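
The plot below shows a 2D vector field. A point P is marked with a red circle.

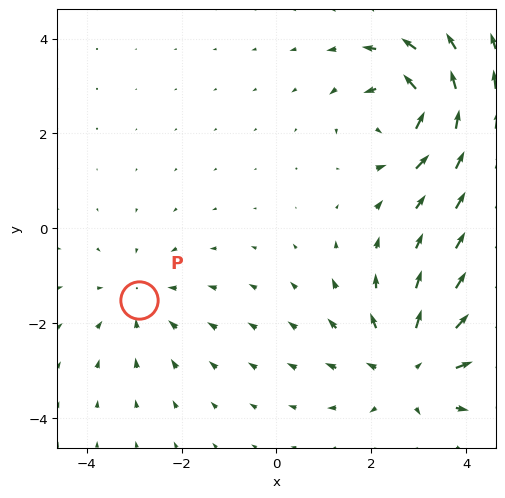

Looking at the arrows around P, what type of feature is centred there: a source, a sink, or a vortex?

At P (-2.9, -1.5) the arrows converge inward. Divergence about -2, curl ≈0 — negative divergence with near-zero curl is a sink.

sink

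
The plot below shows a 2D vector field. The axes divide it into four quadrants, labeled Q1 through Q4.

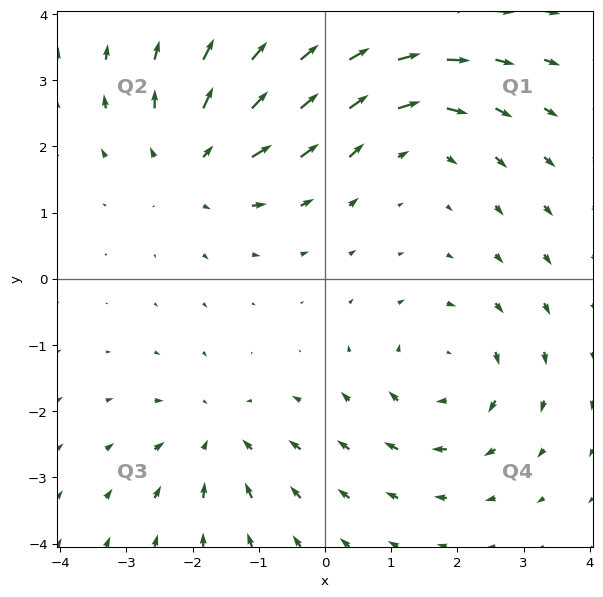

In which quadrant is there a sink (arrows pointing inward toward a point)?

Q3

The sink sits at approximately (-1.6, -2.4), which lies in quadrant Q3. The divergence there is about -4, negative as expected for a sink.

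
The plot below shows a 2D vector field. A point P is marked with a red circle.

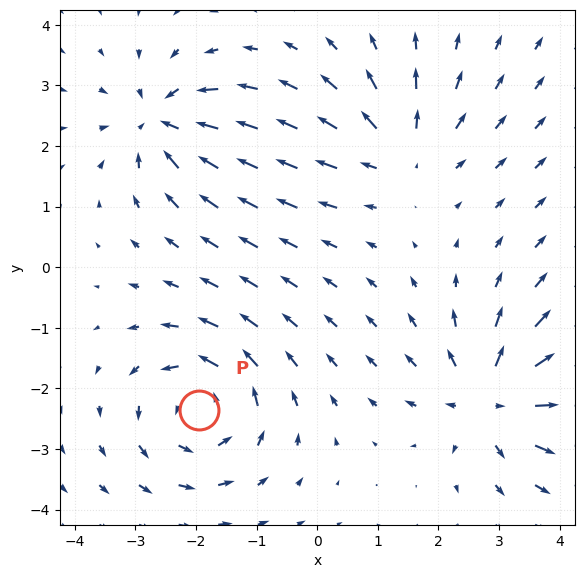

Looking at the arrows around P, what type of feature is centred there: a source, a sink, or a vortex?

At P (-1.9, -2.4) the arrows circulate counterclockwise. Divergence ≈0, curl about +5 — near-zero divergence with nonzero curl is a vortex.

vortex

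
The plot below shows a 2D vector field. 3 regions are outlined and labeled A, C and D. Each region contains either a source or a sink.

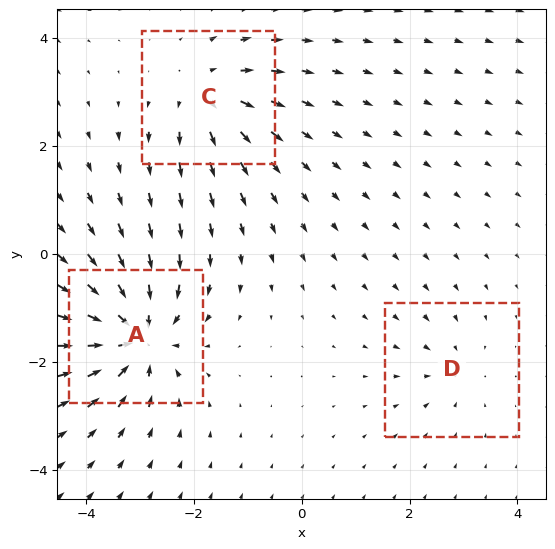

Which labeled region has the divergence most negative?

Divergence at each region's feature centre — A: about -6, C: about +4, D: about -2. Region A is most negative.

A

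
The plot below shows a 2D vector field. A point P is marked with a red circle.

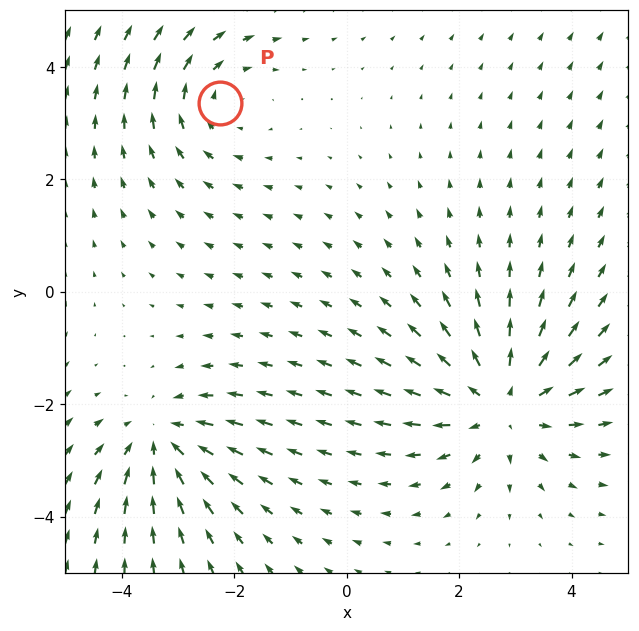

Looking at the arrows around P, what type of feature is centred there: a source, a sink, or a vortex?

At P (-2.3, 3.4) the arrows circulate clockwise. Divergence ≈0, curl about -2 — near-zero divergence with nonzero curl is a vortex.

vortex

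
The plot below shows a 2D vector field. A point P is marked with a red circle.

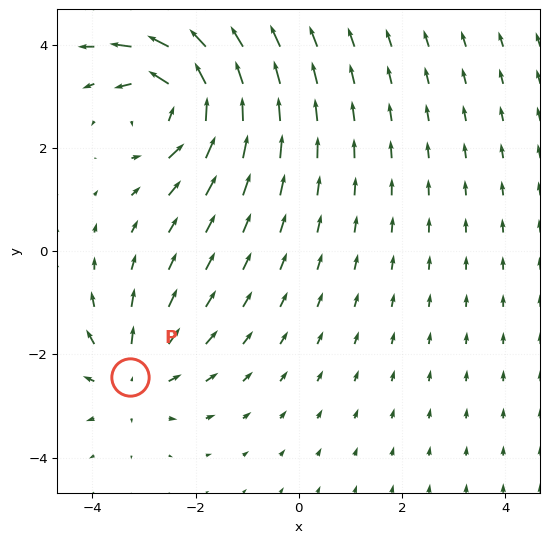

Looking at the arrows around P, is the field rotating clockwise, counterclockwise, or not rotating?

Near P at (-3.3, -2.4) the arrows show no circulation. The curl there is ≈0.

not rotating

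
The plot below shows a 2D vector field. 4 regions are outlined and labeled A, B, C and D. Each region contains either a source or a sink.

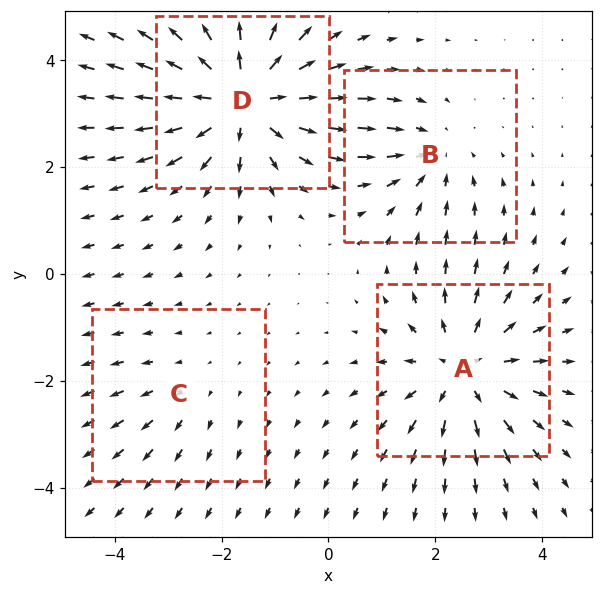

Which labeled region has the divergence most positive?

Divergence at each region's feature centre — A: about +5, B: about -3, C: about +2, D: about +6. Region D is most positive.

D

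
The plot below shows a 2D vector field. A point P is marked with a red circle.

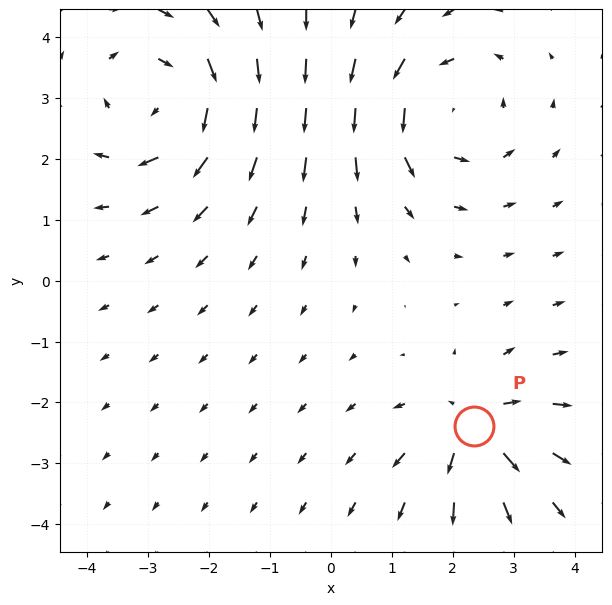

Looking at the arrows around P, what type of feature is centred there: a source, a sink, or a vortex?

source

At P (2.4, -2.4) the arrows spread outward. Divergence about +4, curl ≈0 — positive divergence with near-zero curl is a source.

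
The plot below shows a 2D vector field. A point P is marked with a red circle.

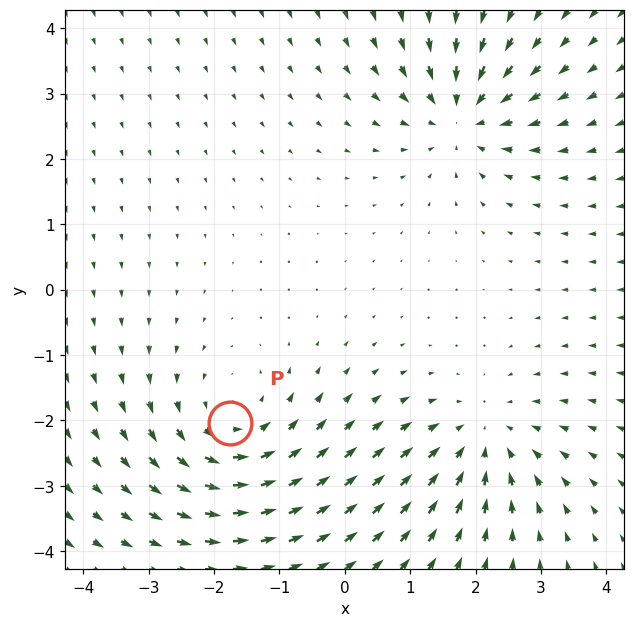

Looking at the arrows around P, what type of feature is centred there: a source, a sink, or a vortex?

At P (-1.8, -2.0) the arrows circulate counterclockwise. Divergence ≈0, curl about +3 — near-zero divergence with nonzero curl is a vortex.

vortex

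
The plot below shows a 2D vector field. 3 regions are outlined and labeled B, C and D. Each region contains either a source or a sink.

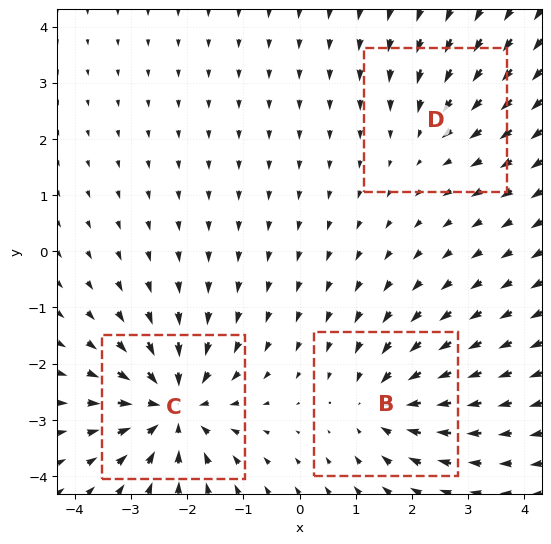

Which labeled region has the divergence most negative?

Divergence at each region's feature centre — B: about -4, C: about -5, D: about -2. Region C is most negative.

C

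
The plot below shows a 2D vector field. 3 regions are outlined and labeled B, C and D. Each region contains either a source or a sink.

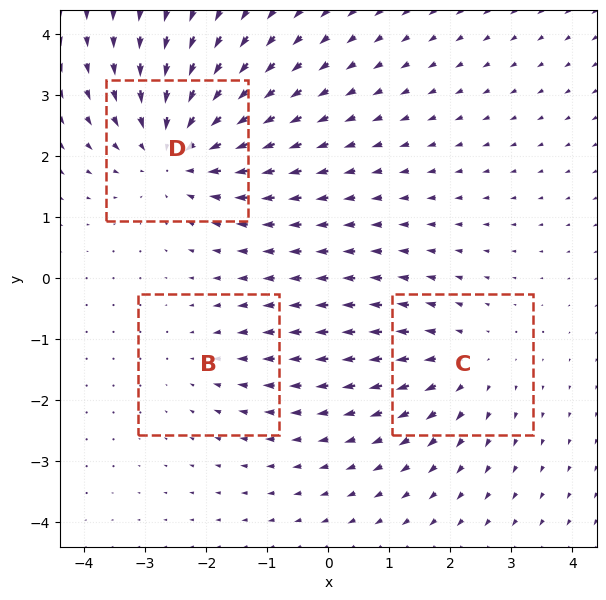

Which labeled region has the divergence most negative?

D

Divergence at each region's feature centre — B: about -2, C: about +3, D: about -4. Region D is most negative.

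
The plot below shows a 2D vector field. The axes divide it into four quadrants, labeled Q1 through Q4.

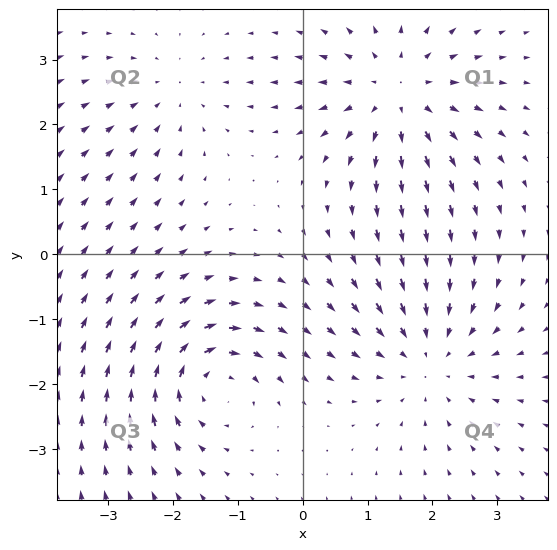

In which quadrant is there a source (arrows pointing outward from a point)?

Q1

The source sits at approximately (1.5, 2.5), which lies in quadrant Q1. The divergence there is about +4, positive as expected for a source.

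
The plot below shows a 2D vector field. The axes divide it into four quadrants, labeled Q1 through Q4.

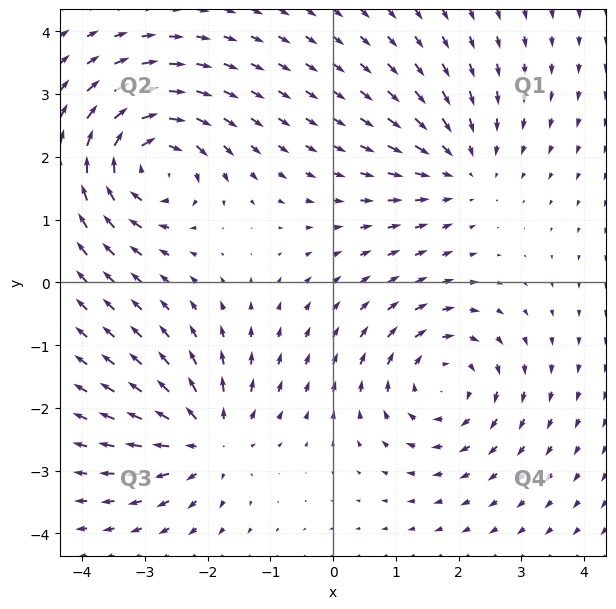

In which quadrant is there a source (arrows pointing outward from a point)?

Q3

The source sits at approximately (-2.0, -2.5), which lies in quadrant Q3. The divergence there is about +5, positive as expected for a source.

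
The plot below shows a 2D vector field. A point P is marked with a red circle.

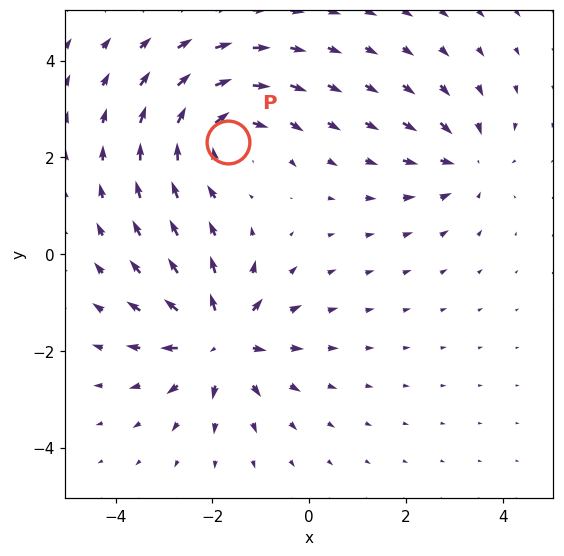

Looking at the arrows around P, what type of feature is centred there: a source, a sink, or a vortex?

vortex

At P (-1.7, 2.3) the arrows circulate clockwise. Divergence ≈0, curl about -4 — near-zero divergence with nonzero curl is a vortex.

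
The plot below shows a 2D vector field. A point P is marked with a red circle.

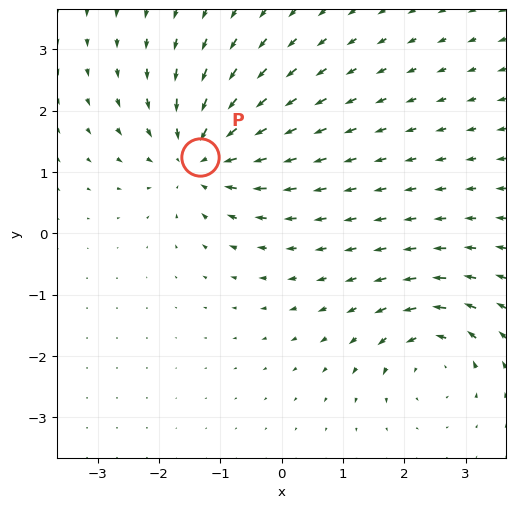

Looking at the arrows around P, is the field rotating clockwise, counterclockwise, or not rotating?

Near P at (-1.3, 1.3) the arrows show no circulation. The curl there is ≈0.

not rotating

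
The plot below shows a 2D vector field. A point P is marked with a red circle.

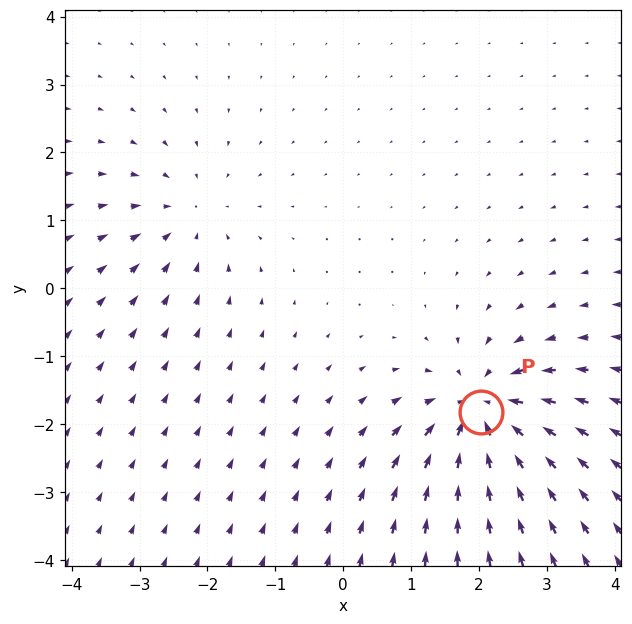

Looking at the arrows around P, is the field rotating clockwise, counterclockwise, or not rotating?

Near P at (2.0, -1.8) the arrows show no circulation. The curl there is ≈0.

not rotating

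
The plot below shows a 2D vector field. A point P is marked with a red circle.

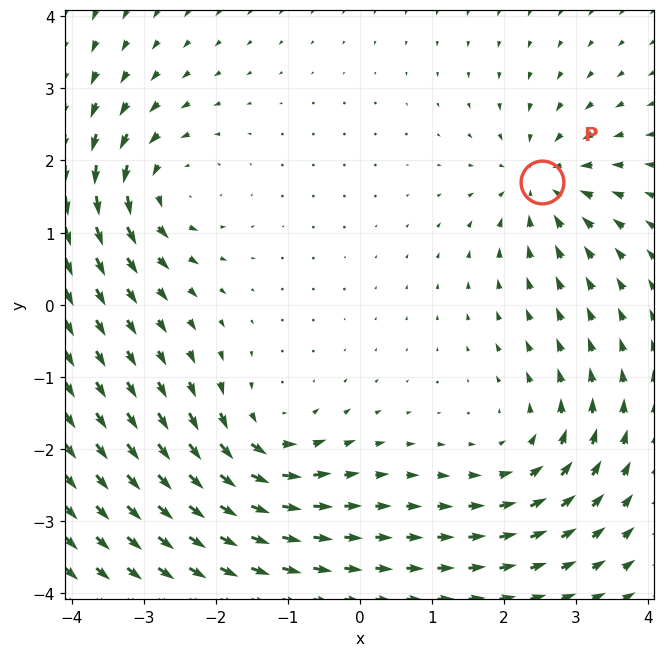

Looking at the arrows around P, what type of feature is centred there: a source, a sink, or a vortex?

At P (2.5, 1.7) the arrows converge inward. Divergence about -4, curl ≈0 — negative divergence with near-zero curl is a sink.

sink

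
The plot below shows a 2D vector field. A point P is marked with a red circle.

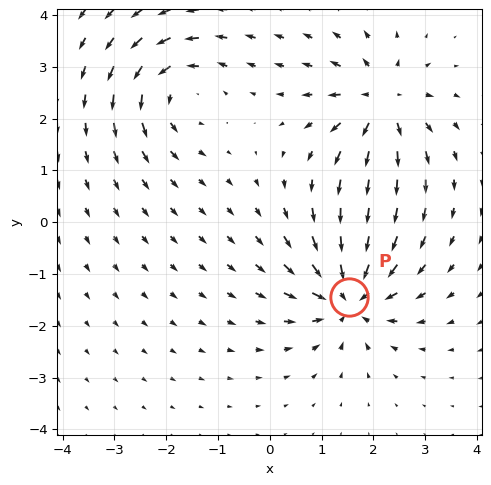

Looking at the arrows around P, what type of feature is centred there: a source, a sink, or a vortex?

At P (1.5, -1.4) the arrows converge inward. Divergence about -7, curl ≈0 — negative divergence with near-zero curl is a sink.

sink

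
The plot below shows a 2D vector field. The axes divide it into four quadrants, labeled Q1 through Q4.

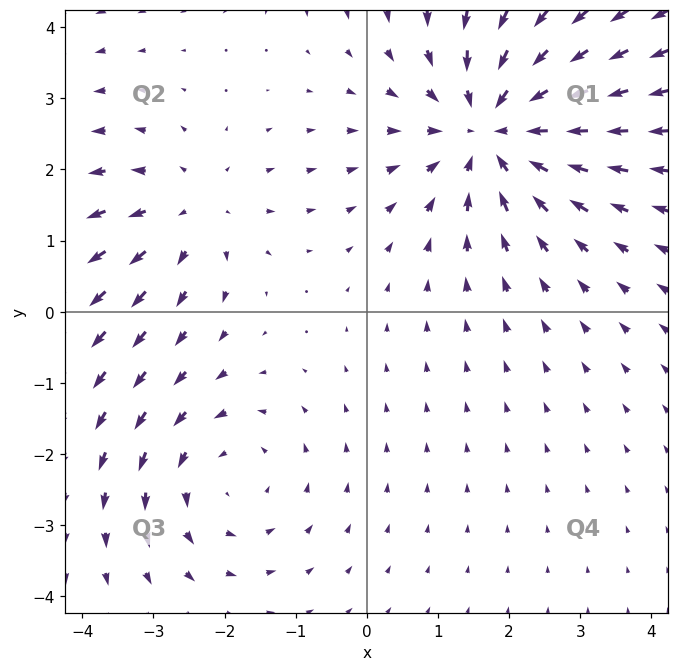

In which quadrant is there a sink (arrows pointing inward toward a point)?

The sink sits at approximately (1.8, 2.6), which lies in quadrant Q1. The divergence there is about -4, negative as expected for a sink.

Q1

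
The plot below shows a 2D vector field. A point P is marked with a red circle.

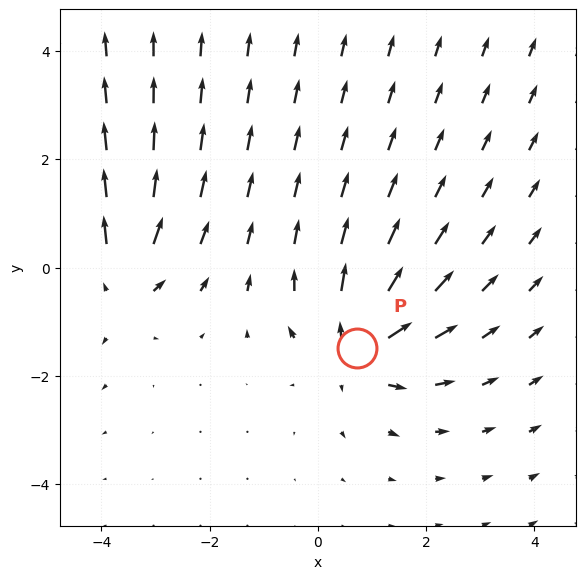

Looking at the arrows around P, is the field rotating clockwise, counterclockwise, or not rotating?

Near P at (0.7, -1.5) the arrows show no circulation. The curl there is ≈0.

not rotating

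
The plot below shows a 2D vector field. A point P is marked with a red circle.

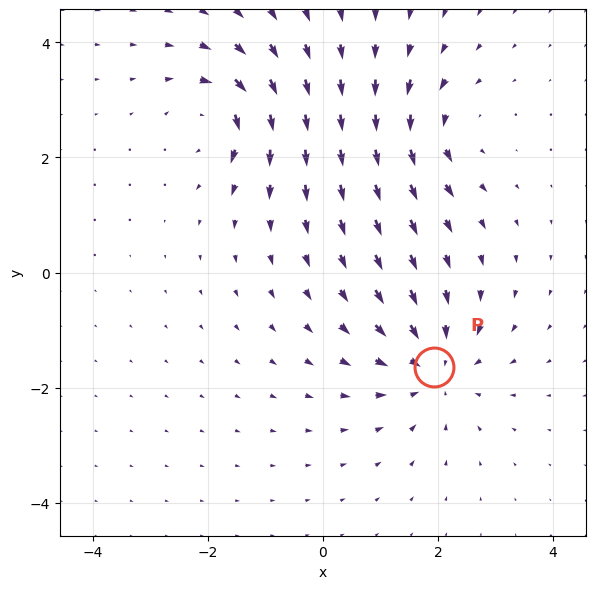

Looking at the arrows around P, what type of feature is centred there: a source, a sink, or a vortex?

sink

At P (1.9, -1.6) the arrows converge inward. Divergence about -5, curl ≈0 — negative divergence with near-zero curl is a sink.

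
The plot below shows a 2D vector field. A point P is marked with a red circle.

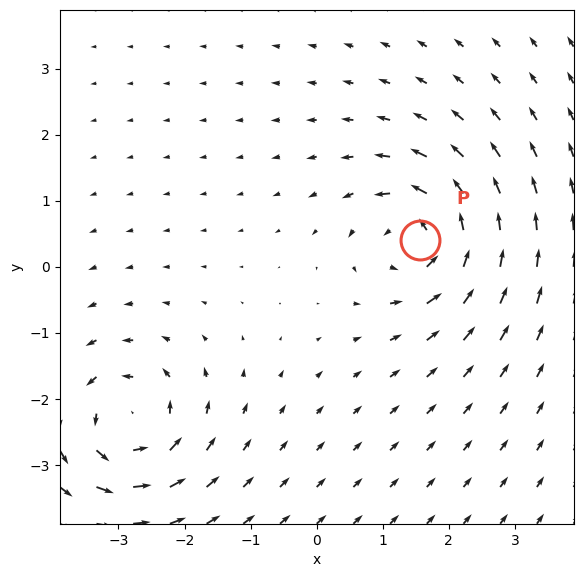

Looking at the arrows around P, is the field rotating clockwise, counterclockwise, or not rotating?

Near P at (1.6, 0.4) the arrows circulate counterclockwise. The curl (z-component) there is about +7; positive curl means counterclockwise rotation.

counterclockwise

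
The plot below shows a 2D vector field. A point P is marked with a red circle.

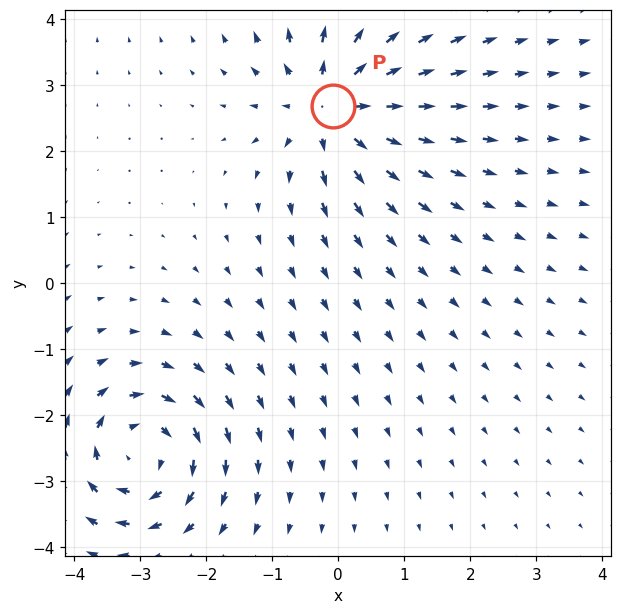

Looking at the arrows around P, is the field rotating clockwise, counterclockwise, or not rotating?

Near P at (-0.1, 2.7) the arrows show no circulation. The curl there is ≈0.

not rotating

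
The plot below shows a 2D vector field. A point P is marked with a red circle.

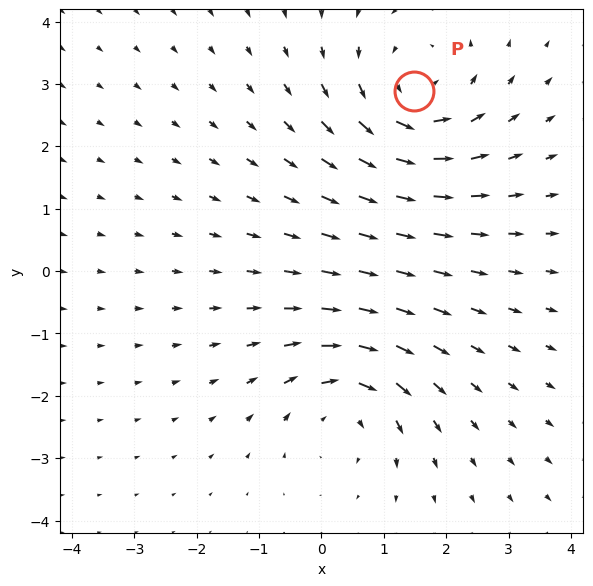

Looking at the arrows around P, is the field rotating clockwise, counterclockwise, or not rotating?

counterclockwise

Near P at (1.5, 2.9) the arrows circulate counterclockwise. The curl (z-component) there is about +3; positive curl means counterclockwise rotation.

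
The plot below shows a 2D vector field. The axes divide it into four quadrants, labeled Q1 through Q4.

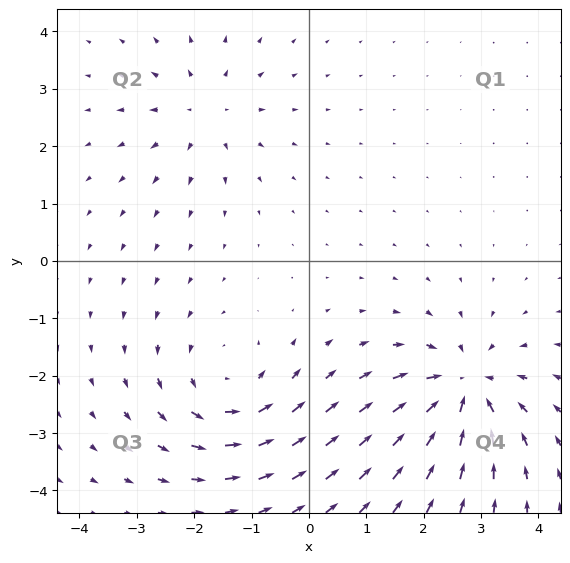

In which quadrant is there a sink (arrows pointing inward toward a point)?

Q4

The sink sits at approximately (2.7, -2.2), which lies in quadrant Q4. The divergence there is about -6, negative as expected for a sink.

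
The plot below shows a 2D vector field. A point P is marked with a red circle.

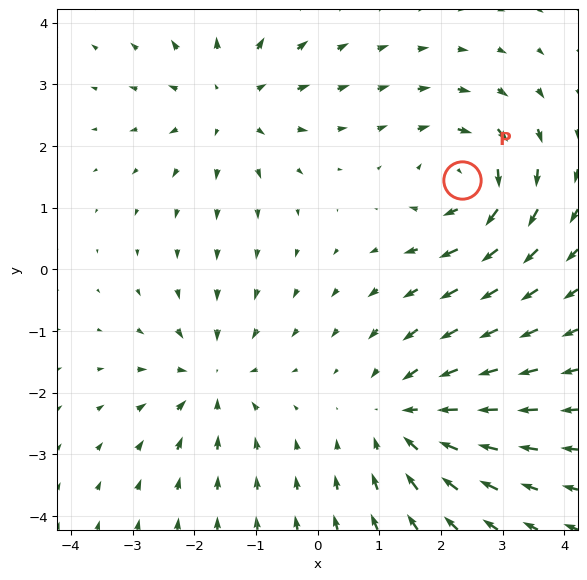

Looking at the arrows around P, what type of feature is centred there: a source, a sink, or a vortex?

At P (2.3, 1.4) the arrows circulate clockwise. Divergence ≈0, curl about -5 — near-zero divergence with nonzero curl is a vortex.

vortex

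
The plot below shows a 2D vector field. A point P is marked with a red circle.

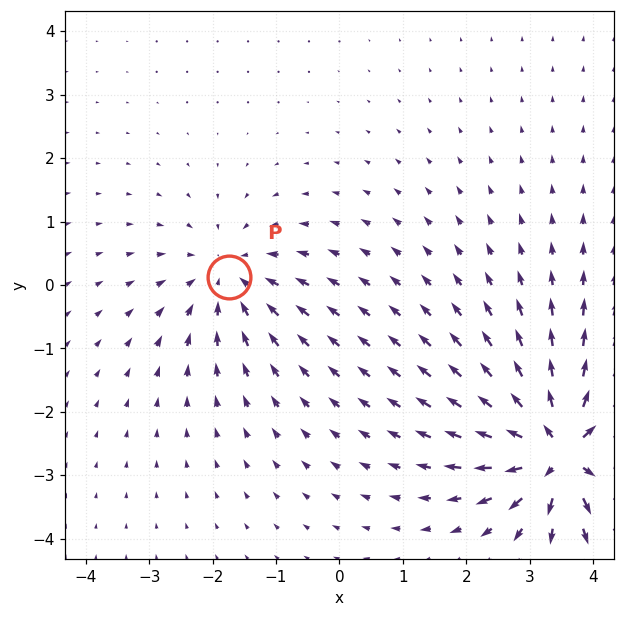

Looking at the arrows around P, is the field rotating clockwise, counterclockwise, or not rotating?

Near P at (-1.7, 0.1) the arrows show no circulation. The curl there is ≈0.

not rotating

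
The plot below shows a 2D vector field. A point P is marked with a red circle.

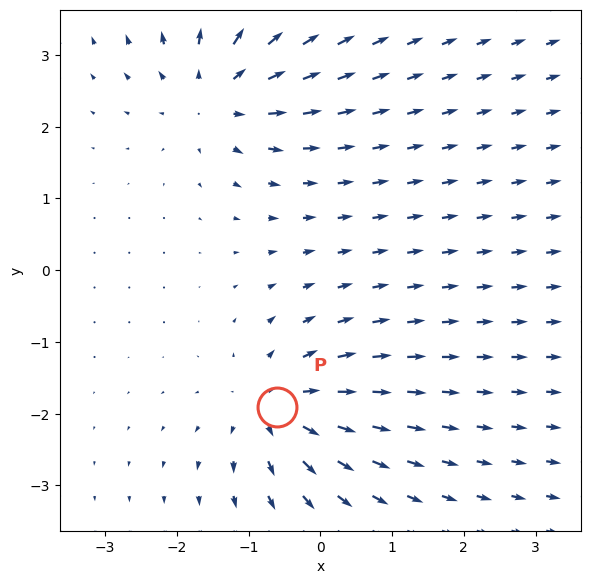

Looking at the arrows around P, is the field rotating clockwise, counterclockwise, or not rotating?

not rotating

Near P at (-0.6, -1.9) the arrows show no circulation. The curl there is ≈0.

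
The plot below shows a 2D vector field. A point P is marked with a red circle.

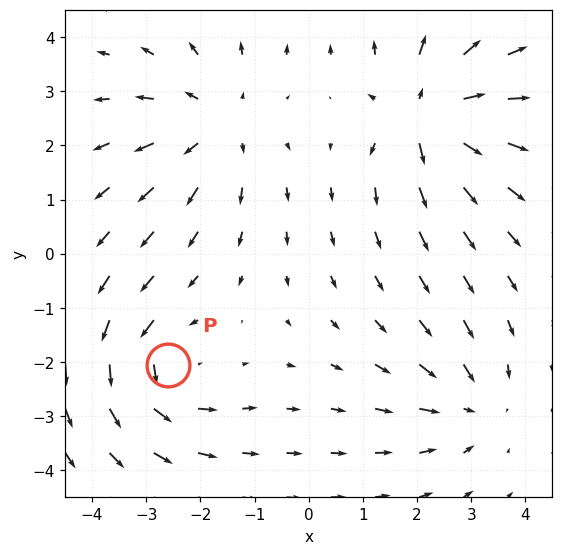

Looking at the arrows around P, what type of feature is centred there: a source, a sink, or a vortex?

vortex

At P (-2.6, -2.1) the arrows circulate counterclockwise. Divergence ≈0, curl about +5 — near-zero divergence with nonzero curl is a vortex.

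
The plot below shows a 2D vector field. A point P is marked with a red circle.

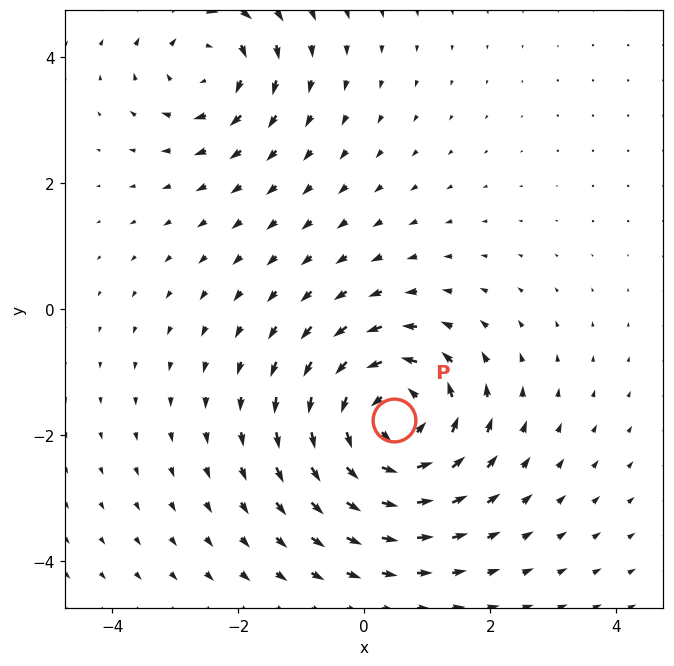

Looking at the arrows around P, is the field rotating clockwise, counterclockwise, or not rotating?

Near P at (0.5, -1.8) the arrows circulate counterclockwise. The curl (z-component) there is about +4; positive curl means counterclockwise rotation.

counterclockwise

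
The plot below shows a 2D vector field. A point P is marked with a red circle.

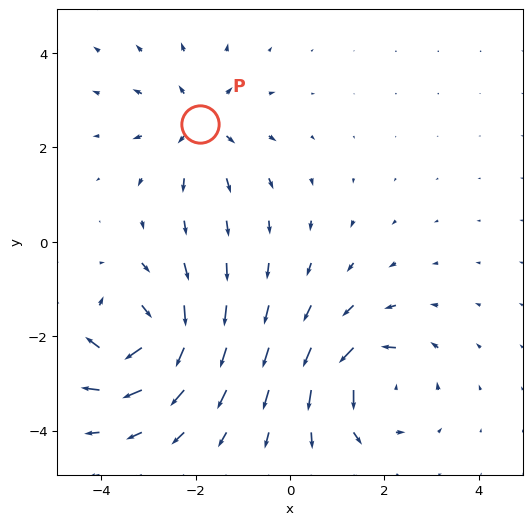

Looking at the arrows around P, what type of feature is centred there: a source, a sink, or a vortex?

source

At P (-1.9, 2.5) the arrows spread outward. Divergence about +4, curl ≈0 — positive divergence with near-zero curl is a source.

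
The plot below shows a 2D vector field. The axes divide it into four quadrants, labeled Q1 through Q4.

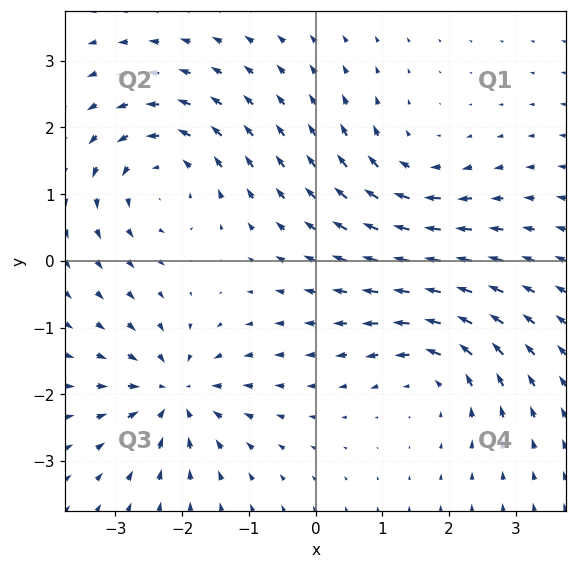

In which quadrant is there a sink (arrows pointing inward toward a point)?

Q3

The sink sits at approximately (-2.1, -2.0), which lies in quadrant Q3. The divergence there is about -5, negative as expected for a sink.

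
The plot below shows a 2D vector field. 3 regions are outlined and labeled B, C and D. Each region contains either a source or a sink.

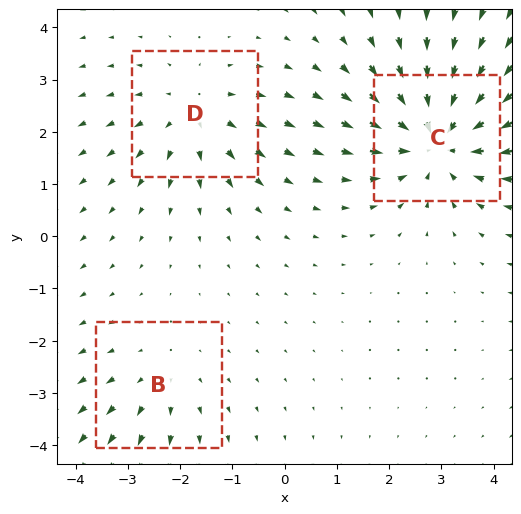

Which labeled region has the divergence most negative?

Divergence at each region's feature centre — B: about +2, C: about -4, D: about +3. Region C is most negative.

C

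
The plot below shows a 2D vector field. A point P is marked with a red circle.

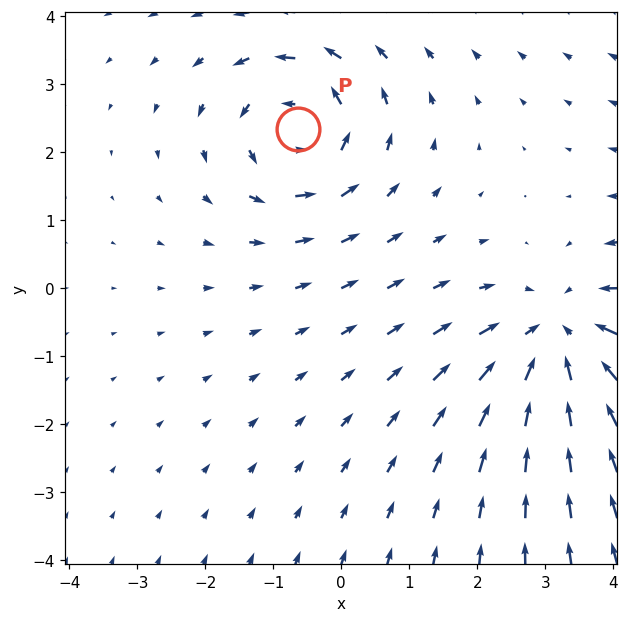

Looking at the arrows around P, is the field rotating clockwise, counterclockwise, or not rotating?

counterclockwise

Near P at (-0.6, 2.3) the arrows circulate counterclockwise. The curl (z-component) there is about +3; positive curl means counterclockwise rotation.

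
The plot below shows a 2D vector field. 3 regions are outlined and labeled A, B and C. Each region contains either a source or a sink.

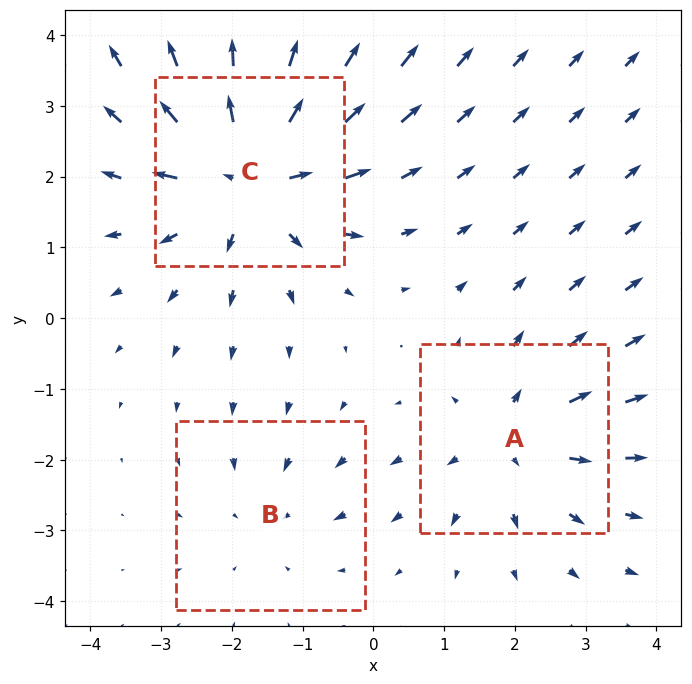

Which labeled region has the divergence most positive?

C

Divergence at each region's feature centre — A: about +3, B: about -2, C: about +5. Region C is most positive.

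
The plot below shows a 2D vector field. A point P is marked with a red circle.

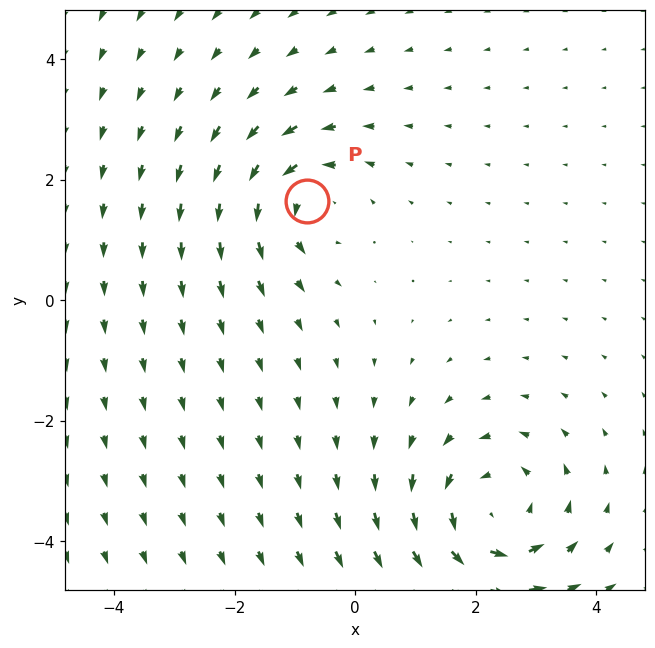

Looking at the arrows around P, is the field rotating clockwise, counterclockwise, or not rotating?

counterclockwise

Near P at (-0.8, 1.7) the arrows circulate counterclockwise. The curl (z-component) there is about +4; positive curl means counterclockwise rotation.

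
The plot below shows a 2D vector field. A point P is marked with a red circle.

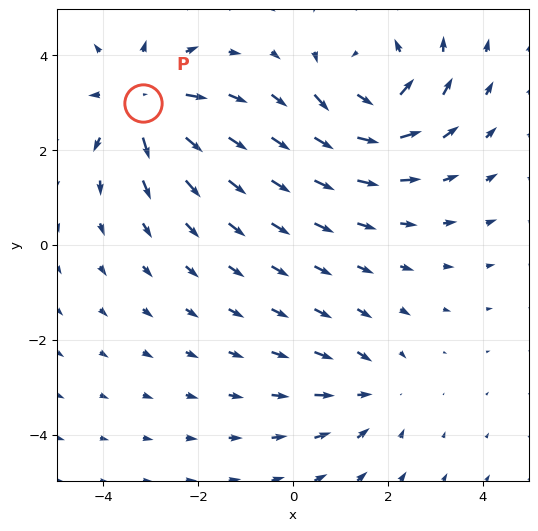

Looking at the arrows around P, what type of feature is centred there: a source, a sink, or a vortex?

source

At P (-3.2, 3.0) the arrows spread outward. Divergence about +5, curl ≈0 — positive divergence with near-zero curl is a source.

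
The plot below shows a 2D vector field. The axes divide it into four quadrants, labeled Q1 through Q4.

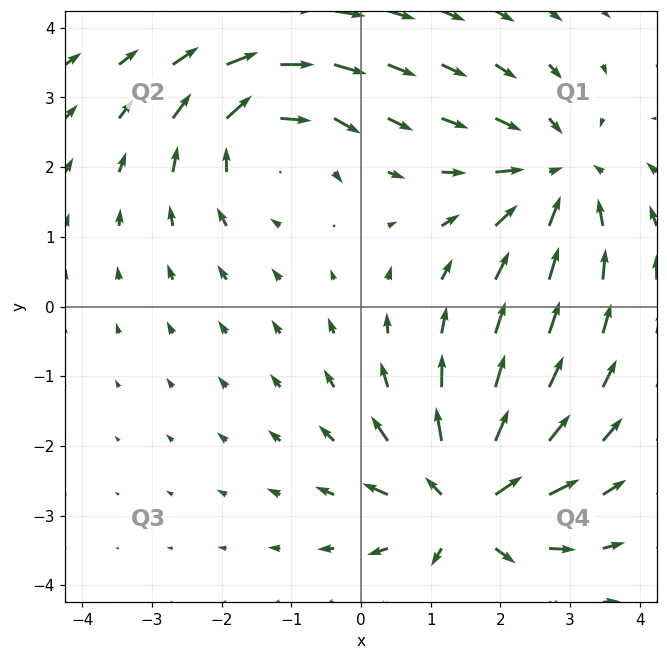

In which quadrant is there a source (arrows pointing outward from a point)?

The source sits at approximately (1.5, -2.8), which lies in quadrant Q4. The divergence there is about +6, positive as expected for a source.

Q4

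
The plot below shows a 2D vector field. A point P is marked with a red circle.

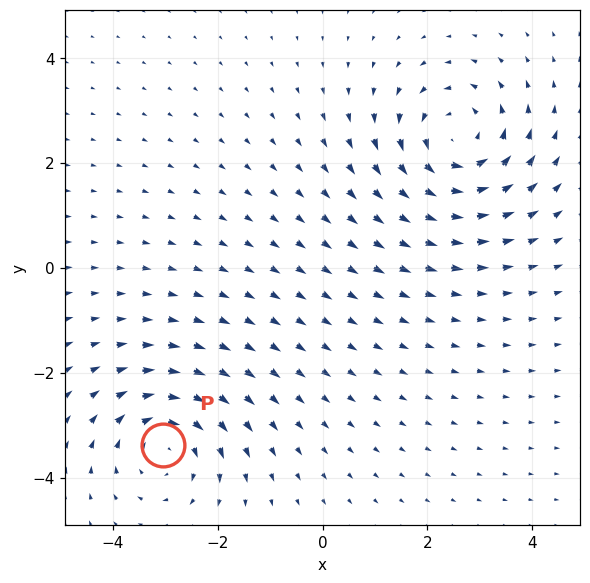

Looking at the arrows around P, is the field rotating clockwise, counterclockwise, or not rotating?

Near P at (-3.0, -3.4) the arrows circulate clockwise. The curl (z-component) there is about -4; negative curl means clockwise rotation.

clockwise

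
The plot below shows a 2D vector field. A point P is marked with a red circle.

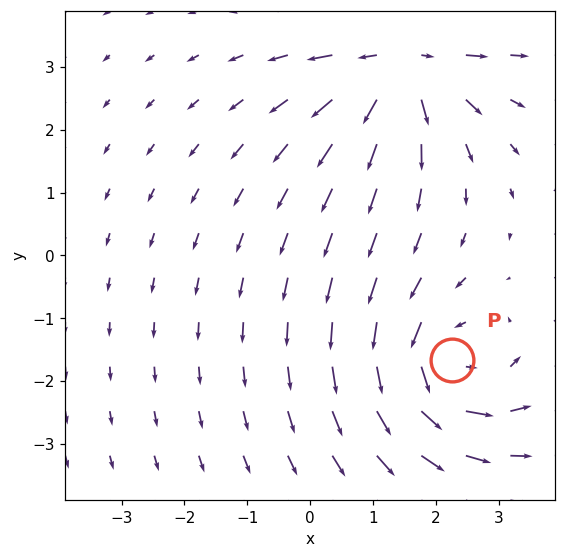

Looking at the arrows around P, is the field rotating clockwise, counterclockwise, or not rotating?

Near P at (2.3, -1.7) the arrows circulate counterclockwise. The curl (z-component) there is about +4; positive curl means counterclockwise rotation.

counterclockwise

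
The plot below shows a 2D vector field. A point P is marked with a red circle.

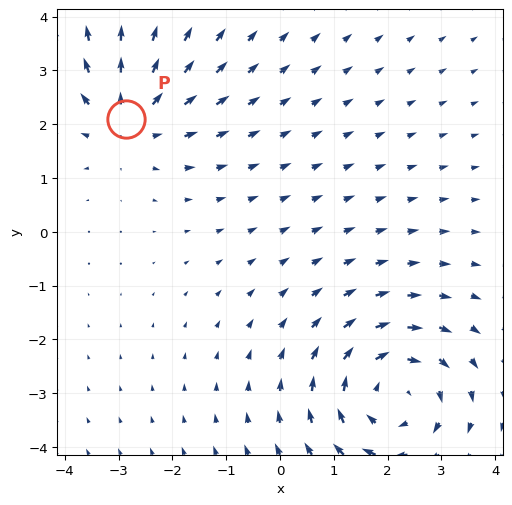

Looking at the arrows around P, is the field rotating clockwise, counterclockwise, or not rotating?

Near P at (-2.9, 2.1) the arrows show no circulation. The curl there is ≈0.

not rotating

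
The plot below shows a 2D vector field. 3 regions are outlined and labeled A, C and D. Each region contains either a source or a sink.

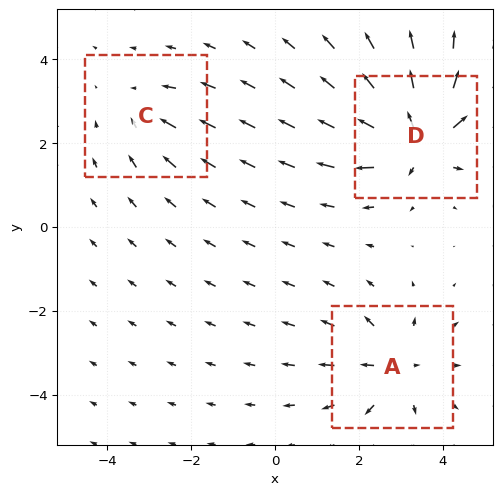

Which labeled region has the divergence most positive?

D

Divergence at each region's feature centre — A: about +4, C: about -2, D: about +6. Region D is most positive.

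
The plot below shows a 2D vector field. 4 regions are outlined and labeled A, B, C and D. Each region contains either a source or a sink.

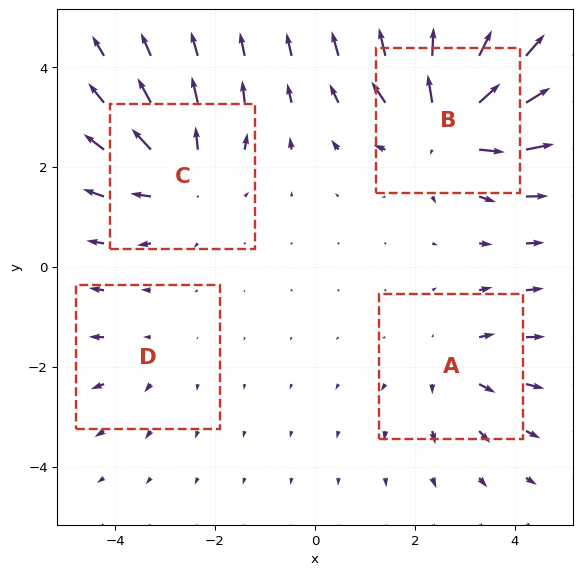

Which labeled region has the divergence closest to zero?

Divergence at each region's feature centre — A: about +3, B: about +7, C: about +5, D: about +2. Region D is closest to zero.

D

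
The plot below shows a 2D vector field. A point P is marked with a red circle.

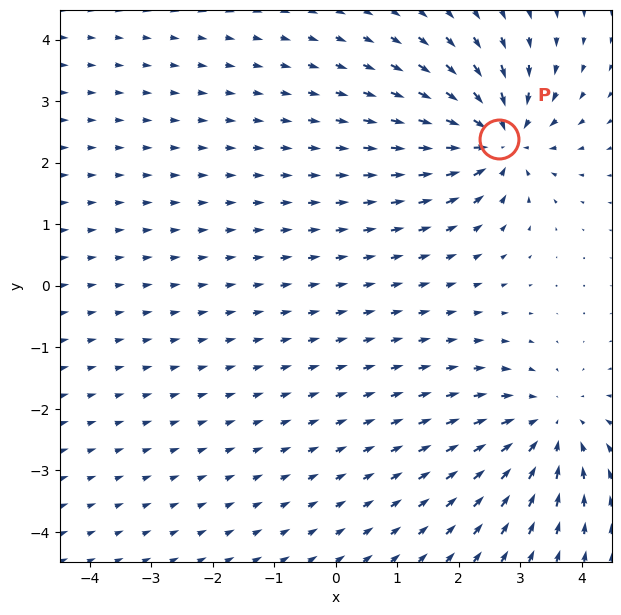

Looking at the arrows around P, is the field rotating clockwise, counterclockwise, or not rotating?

not rotating

Near P at (2.7, 2.4) the arrows show no circulation. The curl there is ≈0.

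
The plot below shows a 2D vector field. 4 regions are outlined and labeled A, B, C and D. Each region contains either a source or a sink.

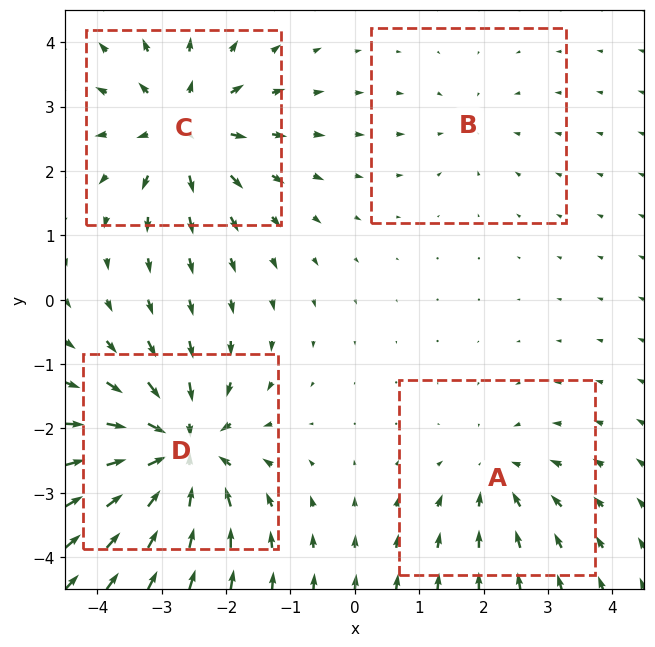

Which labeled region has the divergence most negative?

D

Divergence at each region's feature centre — A: about -4, B: about -2, C: about +6, D: about -8. Region D is most negative.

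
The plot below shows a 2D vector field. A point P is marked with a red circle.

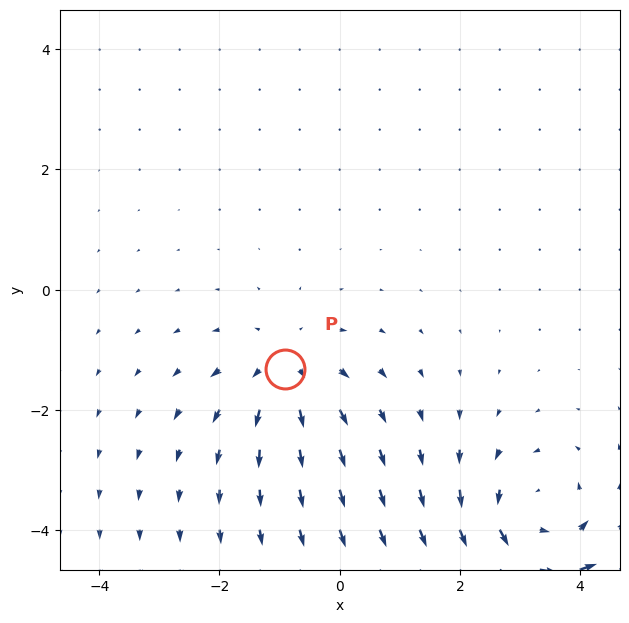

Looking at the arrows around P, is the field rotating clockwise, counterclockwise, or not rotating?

Near P at (-0.9, -1.3) the arrows show no circulation. The curl there is ≈0.

not rotating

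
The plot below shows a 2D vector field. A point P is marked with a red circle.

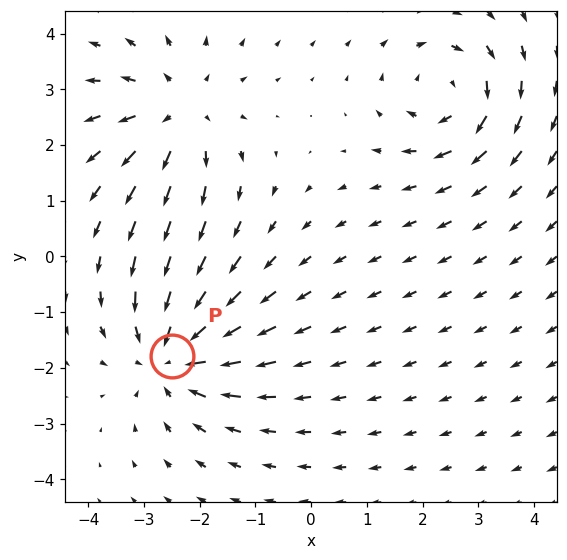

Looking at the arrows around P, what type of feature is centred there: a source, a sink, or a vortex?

At P (-2.5, -1.8) the arrows converge inward. Divergence about -5, curl ≈0 — negative divergence with near-zero curl is a sink.

sink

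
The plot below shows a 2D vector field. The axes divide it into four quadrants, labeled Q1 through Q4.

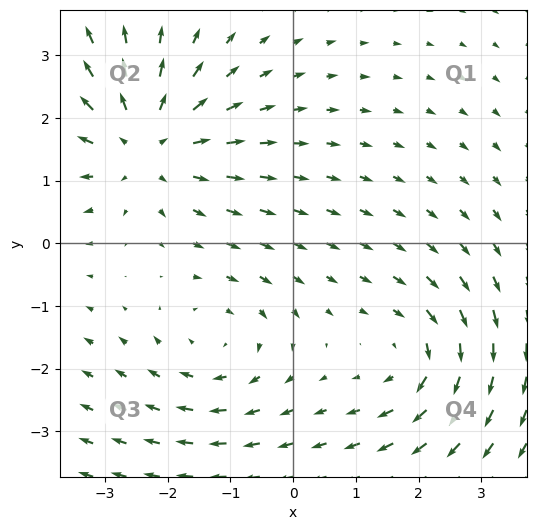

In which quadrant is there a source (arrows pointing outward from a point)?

The source sits at approximately (-2.4, 1.6), which lies in quadrant Q2. The divergence there is about +4, positive as expected for a source.

Q2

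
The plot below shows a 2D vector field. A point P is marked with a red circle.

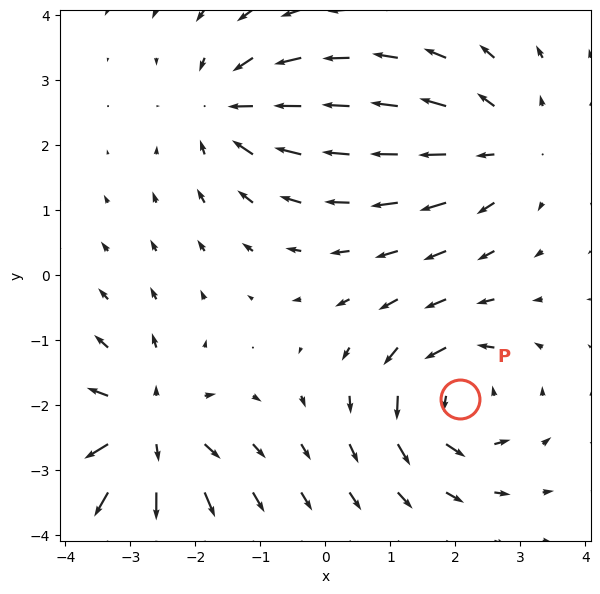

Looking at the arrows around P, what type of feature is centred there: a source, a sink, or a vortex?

At P (2.1, -1.9) the arrows circulate counterclockwise. Divergence ≈0, curl about +6 — near-zero divergence with nonzero curl is a vortex.

vortex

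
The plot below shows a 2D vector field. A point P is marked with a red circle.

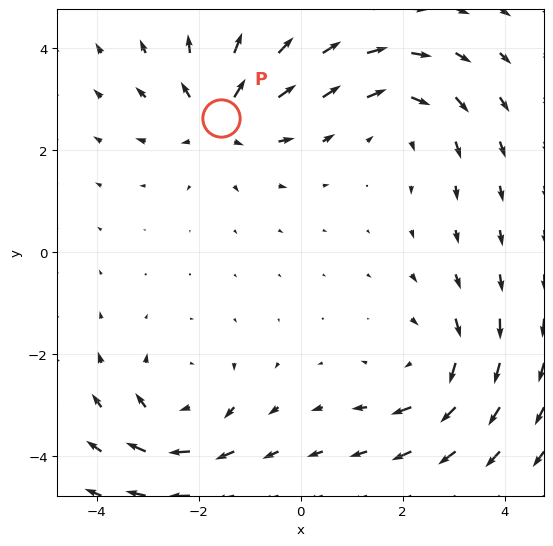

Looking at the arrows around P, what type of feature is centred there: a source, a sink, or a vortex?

At P (-1.6, 2.6) the arrows spread outward. Divergence about +4, curl ≈0 — positive divergence with near-zero curl is a source.

source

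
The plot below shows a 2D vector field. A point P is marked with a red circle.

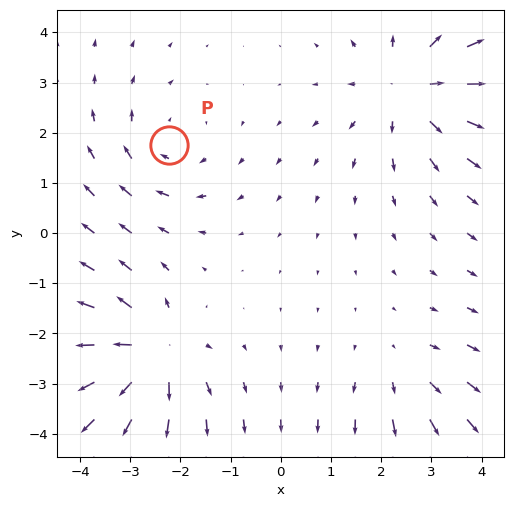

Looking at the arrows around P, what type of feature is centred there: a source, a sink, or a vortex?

At P (-2.2, 1.8) the arrows circulate clockwise. Divergence ≈0, curl about -3 — near-zero divergence with nonzero curl is a vortex.

vortex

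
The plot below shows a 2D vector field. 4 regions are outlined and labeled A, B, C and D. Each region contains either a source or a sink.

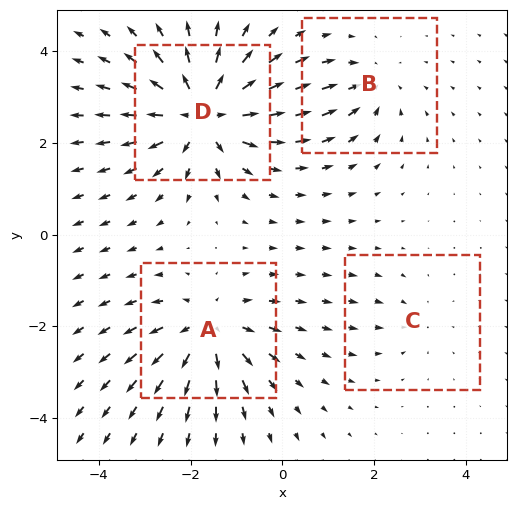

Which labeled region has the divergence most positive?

Divergence at each region's feature centre — A: about +5, B: about -3, C: about -2, D: about +8. Region D is most positive.

D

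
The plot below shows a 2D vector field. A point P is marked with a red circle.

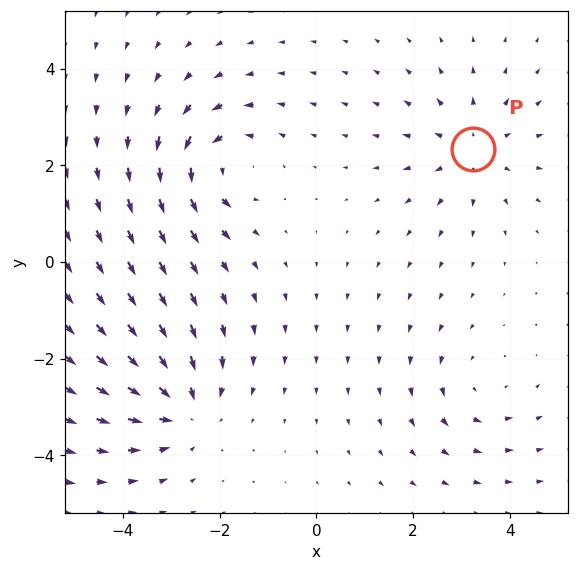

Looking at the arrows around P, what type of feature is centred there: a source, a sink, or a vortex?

At P (3.2, 2.3) the arrows spread outward. Divergence about +4, curl ≈0 — positive divergence with near-zero curl is a source.

source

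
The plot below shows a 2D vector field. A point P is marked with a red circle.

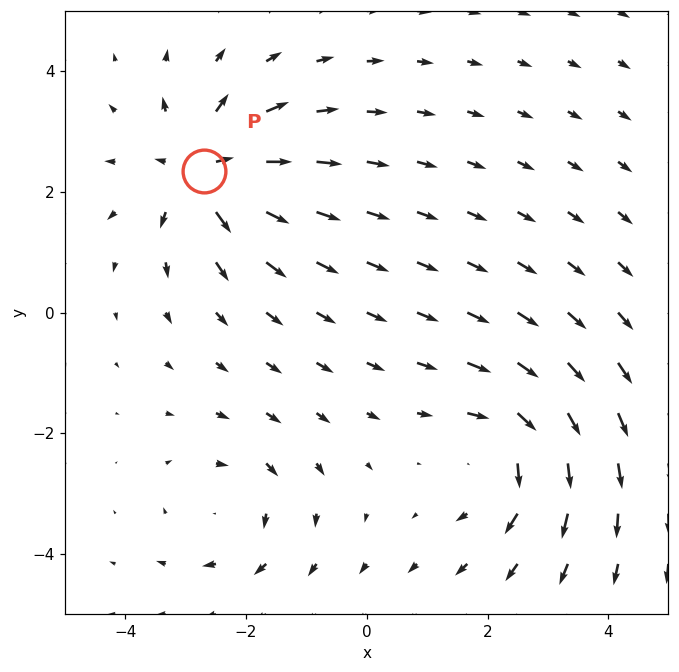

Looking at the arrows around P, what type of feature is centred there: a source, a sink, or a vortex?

At P (-2.7, 2.3) the arrows spread outward. Divergence about +5, curl ≈0 — positive divergence with near-zero curl is a source.

source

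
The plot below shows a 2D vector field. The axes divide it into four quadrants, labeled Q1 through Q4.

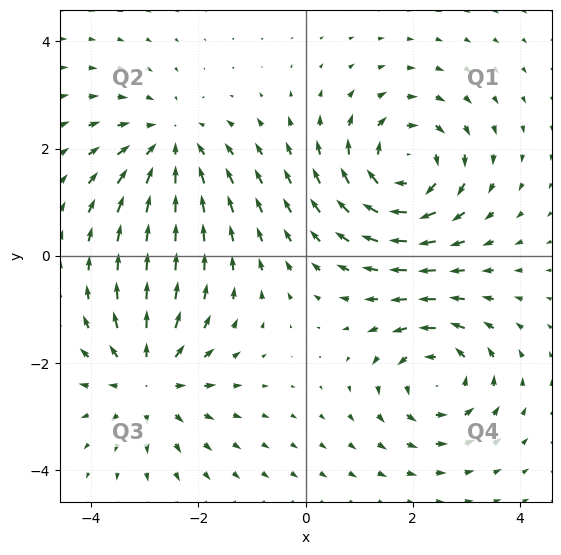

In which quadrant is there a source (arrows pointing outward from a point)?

The source sits at approximately (-2.9, -2.3), which lies in quadrant Q3. The divergence there is about +4, positive as expected for a source.

Q3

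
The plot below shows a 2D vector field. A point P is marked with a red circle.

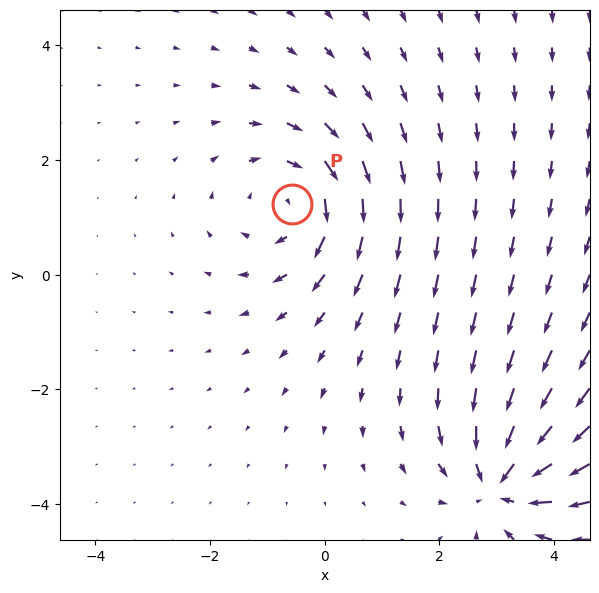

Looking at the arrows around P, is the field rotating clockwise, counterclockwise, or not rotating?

Near P at (-0.6, 1.2) the arrows circulate clockwise. The curl (z-component) there is about -3; negative curl means clockwise rotation.

clockwise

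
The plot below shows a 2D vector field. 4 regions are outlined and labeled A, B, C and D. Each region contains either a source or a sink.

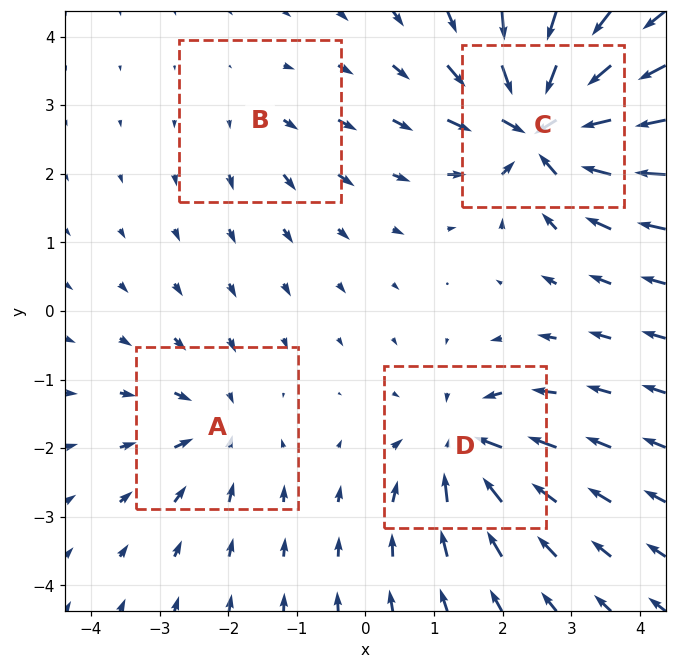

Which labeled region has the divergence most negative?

C

Divergence at each region's feature centre — A: about -4, B: about +2, C: about -9, D: about -6. Region C is most negative.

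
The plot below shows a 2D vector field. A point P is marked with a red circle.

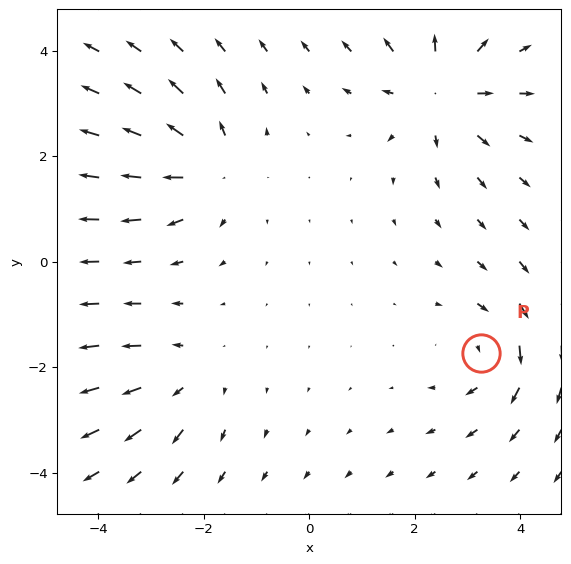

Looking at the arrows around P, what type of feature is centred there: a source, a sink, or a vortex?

vortex

At P (3.2, -1.7) the arrows circulate clockwise. Divergence ≈0, curl about -4 — near-zero divergence with nonzero curl is a vortex.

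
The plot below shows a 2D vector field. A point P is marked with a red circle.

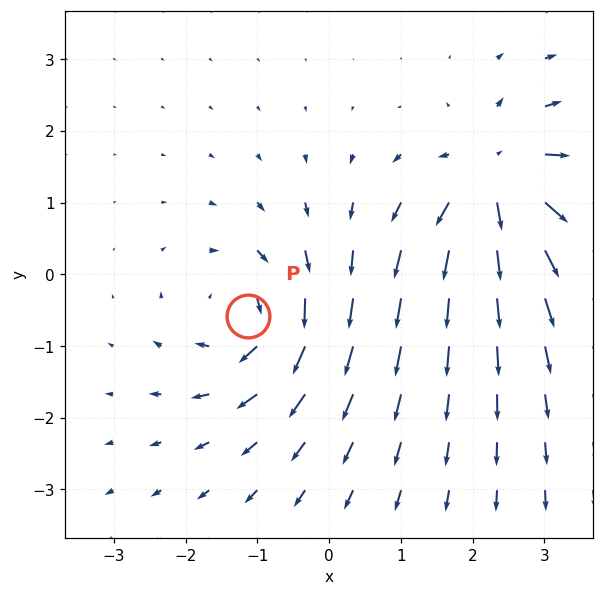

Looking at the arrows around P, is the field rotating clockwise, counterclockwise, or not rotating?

clockwise

Near P at (-1.1, -0.6) the arrows circulate clockwise. The curl (z-component) there is about -5; negative curl means clockwise rotation.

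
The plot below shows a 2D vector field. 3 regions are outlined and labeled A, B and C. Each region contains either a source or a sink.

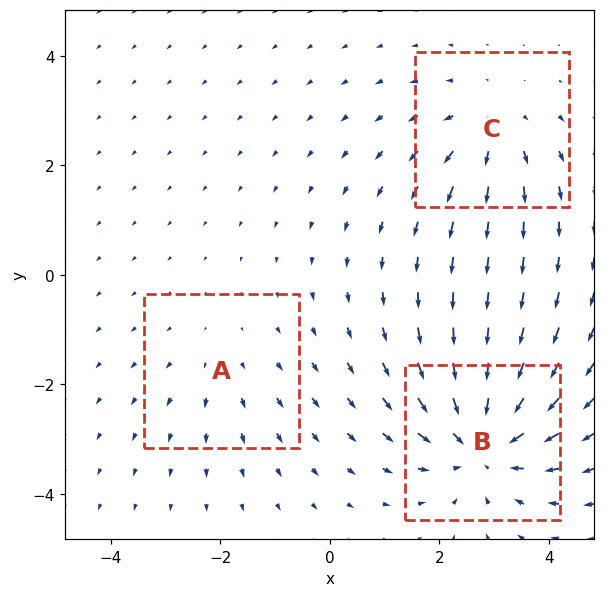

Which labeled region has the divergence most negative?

Divergence at each region's feature centre — A: about +2, B: about -5, C: about +3. Region B is most negative.

B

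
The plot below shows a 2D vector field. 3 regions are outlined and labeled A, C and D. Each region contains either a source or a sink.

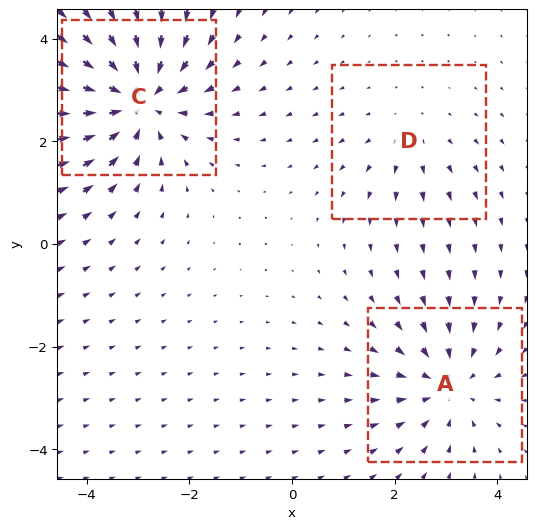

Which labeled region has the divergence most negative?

Divergence at each region's feature centre — A: about -3, C: about -5, D: about +2. Region C is most negative.

C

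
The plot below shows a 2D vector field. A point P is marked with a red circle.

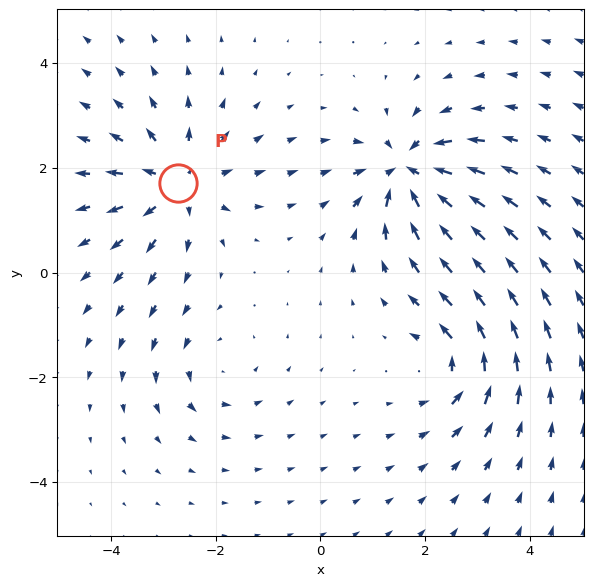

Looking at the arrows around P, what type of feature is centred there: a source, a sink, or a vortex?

source

At P (-2.7, 1.7) the arrows spread outward. Divergence about +5, curl ≈0 — positive divergence with near-zero curl is a source.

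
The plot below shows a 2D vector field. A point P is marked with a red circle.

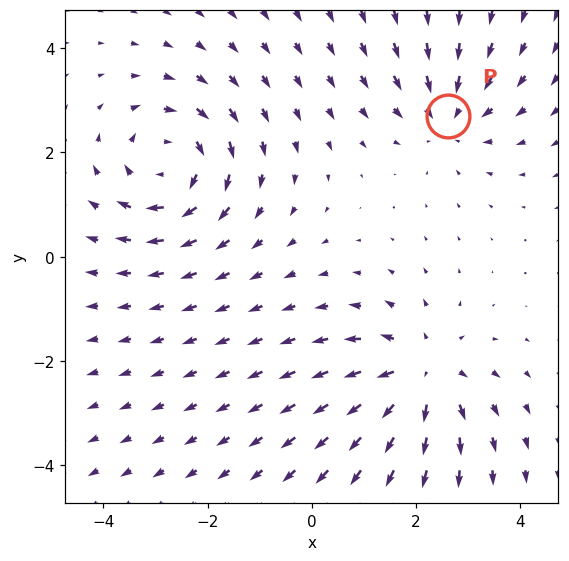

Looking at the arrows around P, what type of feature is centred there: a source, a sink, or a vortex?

sink

At P (2.6, 2.7) the arrows converge inward. Divergence about -3, curl ≈0 — negative divergence with near-zero curl is a sink.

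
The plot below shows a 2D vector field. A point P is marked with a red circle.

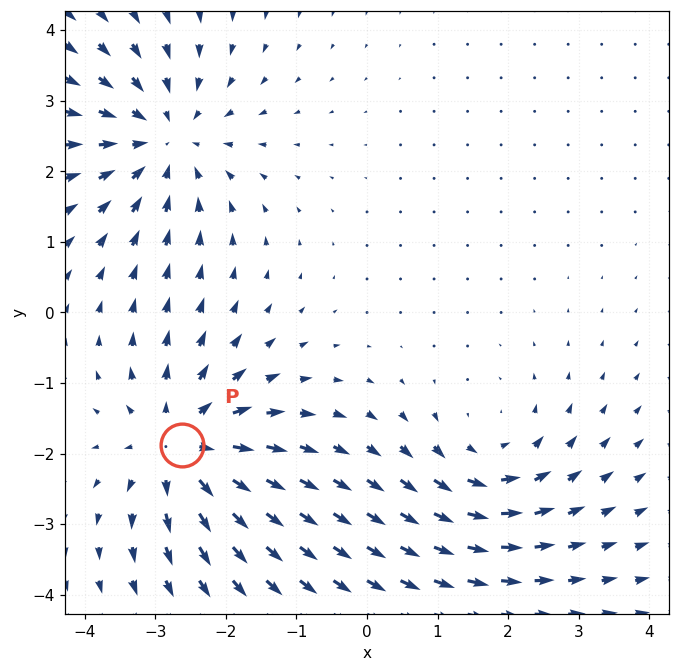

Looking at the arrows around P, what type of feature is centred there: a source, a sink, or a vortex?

At P (-2.6, -1.9) the arrows spread outward. Divergence about +5, curl ≈0 — positive divergence with near-zero curl is a source.

source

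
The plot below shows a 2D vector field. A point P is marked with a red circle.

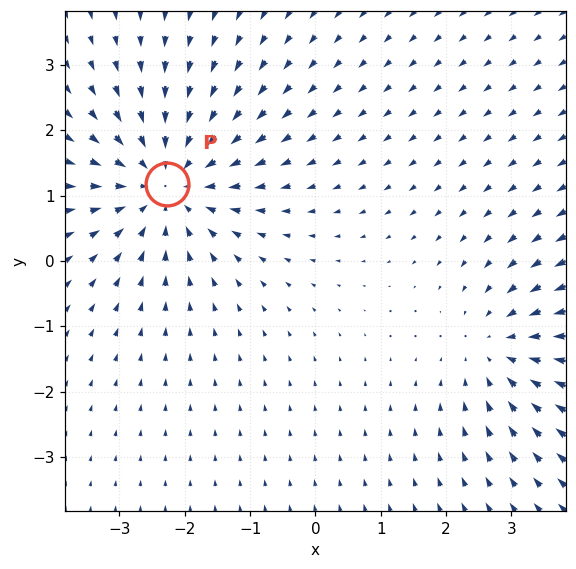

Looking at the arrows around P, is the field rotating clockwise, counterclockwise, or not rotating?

not rotating

Near P at (-2.3, 1.2) the arrows show no circulation. The curl there is ≈0.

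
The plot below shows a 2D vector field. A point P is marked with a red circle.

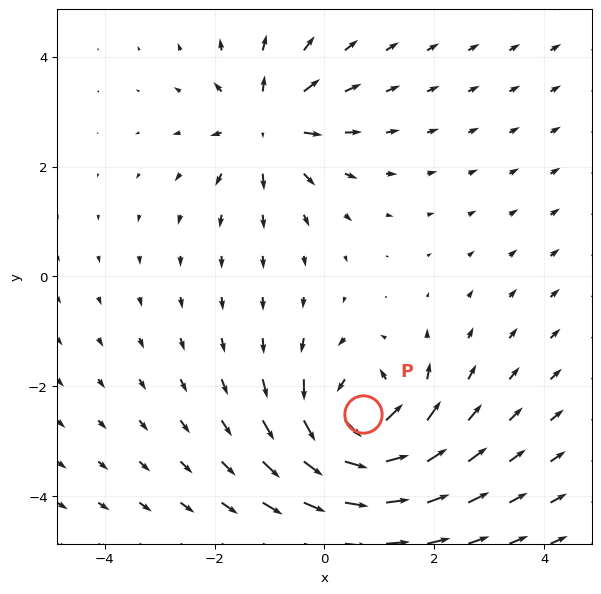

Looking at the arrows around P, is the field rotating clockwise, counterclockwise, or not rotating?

counterclockwise

Near P at (0.7, -2.5) the arrows circulate counterclockwise. The curl (z-component) there is about +6; positive curl means counterclockwise rotation.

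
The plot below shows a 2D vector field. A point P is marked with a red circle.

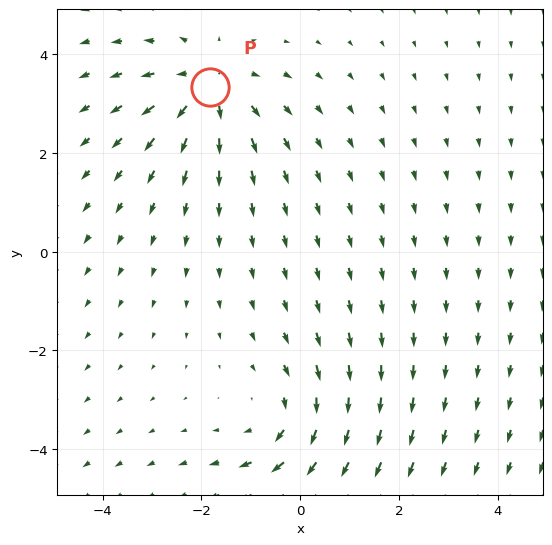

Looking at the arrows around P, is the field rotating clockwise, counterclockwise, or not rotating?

Near P at (-1.8, 3.3) the arrows show no circulation. The curl there is ≈0.

not rotating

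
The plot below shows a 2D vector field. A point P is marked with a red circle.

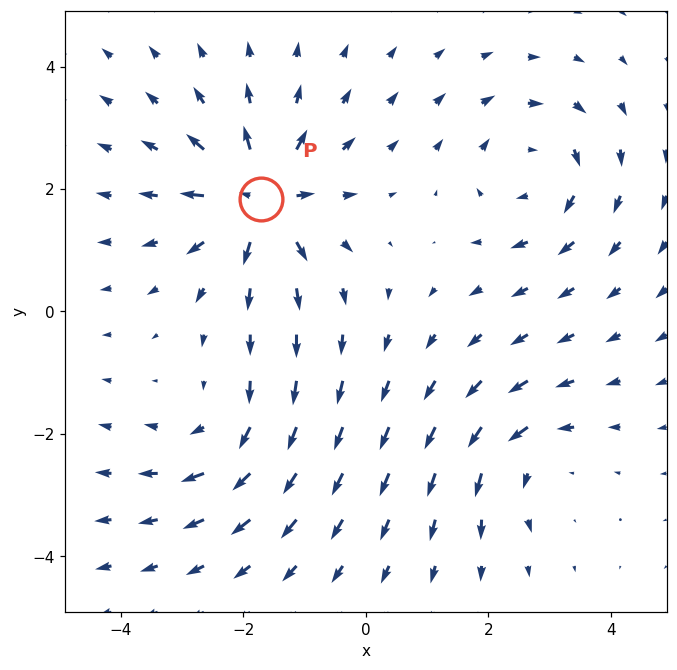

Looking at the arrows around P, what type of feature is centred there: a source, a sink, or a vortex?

source

At P (-1.7, 1.8) the arrows spread outward. Divergence about +7, curl ≈0 — positive divergence with near-zero curl is a source.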